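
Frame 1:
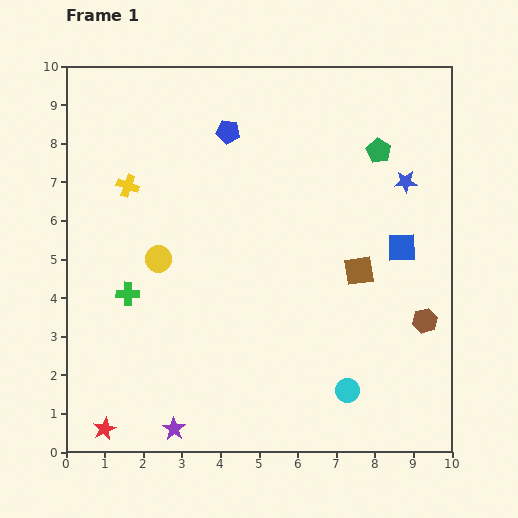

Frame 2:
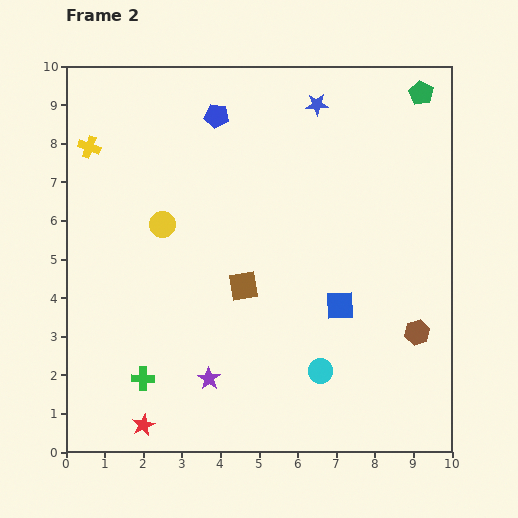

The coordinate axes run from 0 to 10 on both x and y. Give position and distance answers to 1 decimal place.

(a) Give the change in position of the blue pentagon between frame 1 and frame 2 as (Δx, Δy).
(-0.3, 0.4)

The blue pentagon was at (4.2, 8.3) in frame 1 and (3.9, 8.7) in frame 2.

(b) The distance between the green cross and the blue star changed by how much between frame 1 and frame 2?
+0.6

Distance in frame 1: 7.8. Distance in frame 2: 8.4.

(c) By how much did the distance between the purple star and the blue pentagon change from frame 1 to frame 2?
-1.0

Distance in frame 1: 7.8. Distance in frame 2: 6.8.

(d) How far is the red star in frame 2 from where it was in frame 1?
1.0

The red star moved from (1.0, 0.6) to (2.0, 0.7), a distance of √(1.0² + 0.1²) ≈ 1.0.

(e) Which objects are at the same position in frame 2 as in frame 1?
none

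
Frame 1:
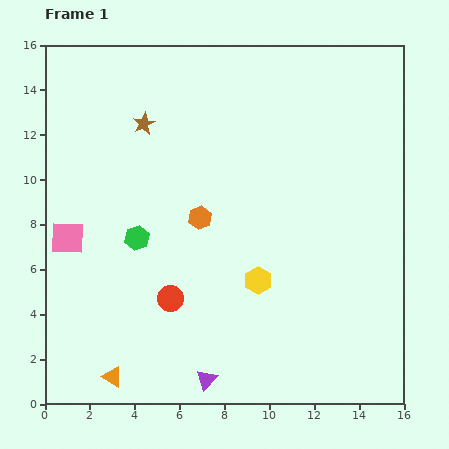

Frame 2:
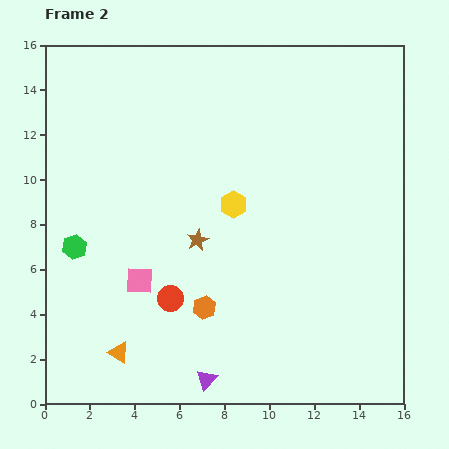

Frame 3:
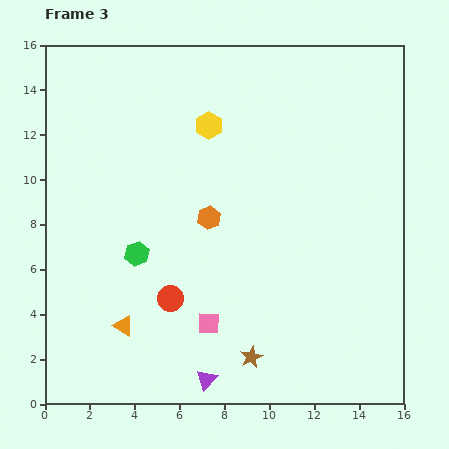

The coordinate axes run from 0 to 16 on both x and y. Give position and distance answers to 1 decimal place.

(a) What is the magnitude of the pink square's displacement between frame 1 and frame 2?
3.7

The pink square moved from (1.0, 7.4) to (4.2, 5.5), a distance of √(3.2² + 1.9²) ≈ 3.7.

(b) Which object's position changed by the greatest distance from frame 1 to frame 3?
the brown star

(moved 11.5; next 7.4)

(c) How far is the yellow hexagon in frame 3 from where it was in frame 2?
3.7

The yellow hexagon moved from (8.4, 8.9) to (7.3, 12.4), a distance of √(1.1² + 3.5²) ≈ 3.7.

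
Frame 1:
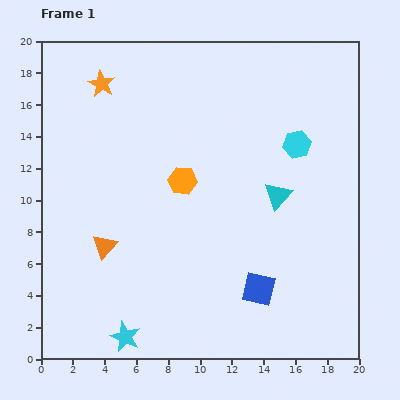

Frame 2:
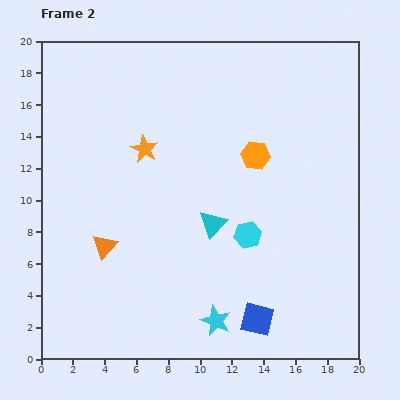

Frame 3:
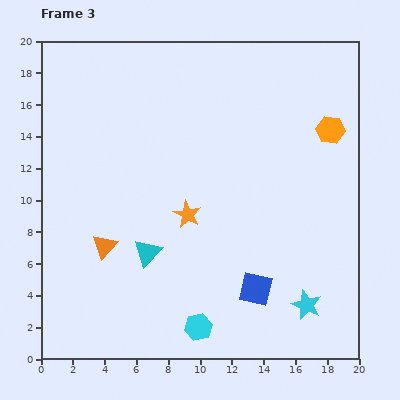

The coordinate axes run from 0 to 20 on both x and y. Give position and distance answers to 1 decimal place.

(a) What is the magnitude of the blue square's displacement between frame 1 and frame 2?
1.9

The blue square moved from (13.7, 4.4) to (13.6, 2.5), a distance of √(0.1² + 1.9²) ≈ 1.9.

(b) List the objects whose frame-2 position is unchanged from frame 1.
the orange triangle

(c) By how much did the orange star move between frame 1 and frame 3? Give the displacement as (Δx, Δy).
(5.4, -8.2)

The orange star was at (3.8, 17.3) in frame 1 and (9.2, 9.1) in frame 3.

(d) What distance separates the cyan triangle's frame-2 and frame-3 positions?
4.5

The cyan triangle moved from (10.8, 8.5) to (6.7, 6.7), a distance of √(4.1² + 1.8²) ≈ 4.5.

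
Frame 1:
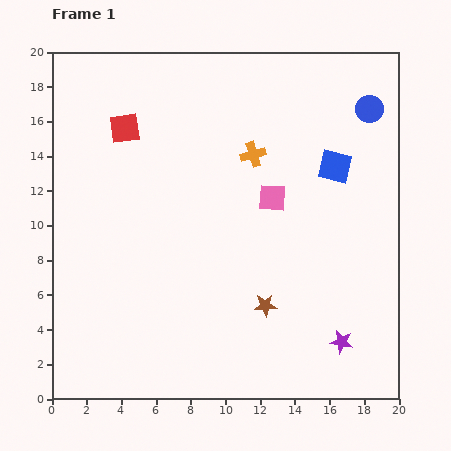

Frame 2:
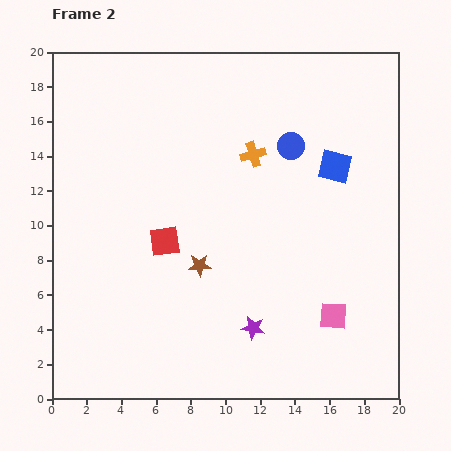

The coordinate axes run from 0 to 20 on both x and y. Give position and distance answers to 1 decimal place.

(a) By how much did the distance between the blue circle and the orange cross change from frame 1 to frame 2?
-4.9

Distance in frame 1: 7.2. Distance in frame 2: 2.3.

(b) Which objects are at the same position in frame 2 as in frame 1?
the blue square, the orange cross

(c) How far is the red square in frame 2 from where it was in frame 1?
6.9

The red square moved from (4.2, 15.6) to (6.5, 9.1), a distance of √(2.3² + 6.5²) ≈ 6.9.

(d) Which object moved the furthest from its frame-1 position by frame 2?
the pink square

(moved 7.6; next 6.9)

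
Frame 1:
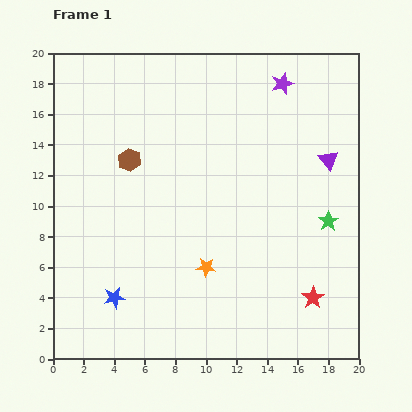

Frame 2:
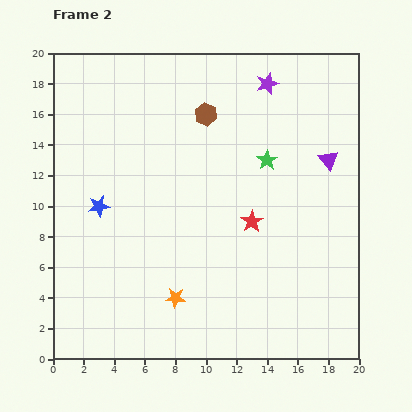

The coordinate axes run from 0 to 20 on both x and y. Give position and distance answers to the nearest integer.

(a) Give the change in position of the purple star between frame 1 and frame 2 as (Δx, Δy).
(-1, 0)

The purple star was at (15, 18) in frame 1 and (14, 18) in frame 2.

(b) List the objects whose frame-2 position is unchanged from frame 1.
the purple triangle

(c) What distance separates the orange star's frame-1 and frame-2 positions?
3

The orange star moved from (10, 6) to (8, 4), a distance of √(2² + 2²) ≈ 3.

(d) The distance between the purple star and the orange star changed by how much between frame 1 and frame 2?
+2

Distance in frame 1: 13. Distance in frame 2: 15.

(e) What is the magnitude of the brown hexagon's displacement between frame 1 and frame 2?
6

The brown hexagon moved from (5, 13) to (10, 16), a distance of √(5² + 3²) ≈ 6.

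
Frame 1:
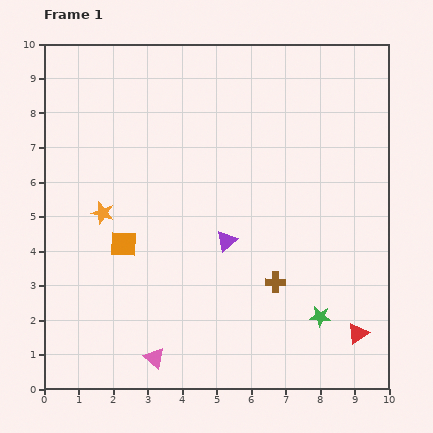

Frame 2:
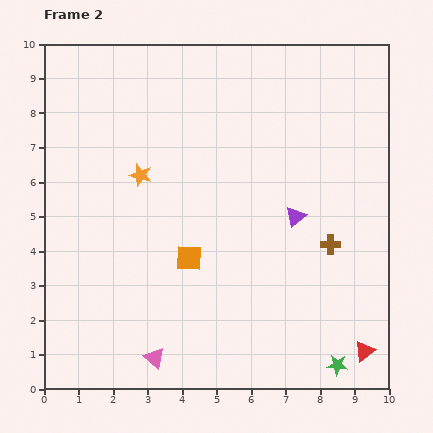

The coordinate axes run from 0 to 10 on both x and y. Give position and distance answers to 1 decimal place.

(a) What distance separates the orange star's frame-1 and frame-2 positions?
1.6

The orange star moved from (1.7, 5.1) to (2.8, 6.2), a distance of √(1.1² + 1.1²) ≈ 1.6.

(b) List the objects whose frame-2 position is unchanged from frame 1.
the pink triangle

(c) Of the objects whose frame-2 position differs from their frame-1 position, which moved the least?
the red triangle

(moved 0.5)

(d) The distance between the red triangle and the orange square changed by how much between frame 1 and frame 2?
-1.5

Distance in frame 1: 7.3. Distance in frame 2: 5.8.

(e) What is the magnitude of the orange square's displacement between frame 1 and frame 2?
1.9

The orange square moved from (2.3, 4.2) to (4.2, 3.8), a distance of √(1.9² + 0.4²) ≈ 1.9.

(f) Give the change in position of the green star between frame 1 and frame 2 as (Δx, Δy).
(0.5, -1.4)

The green star was at (8.0, 2.1) in frame 1 and (8.5, 0.7) in frame 2.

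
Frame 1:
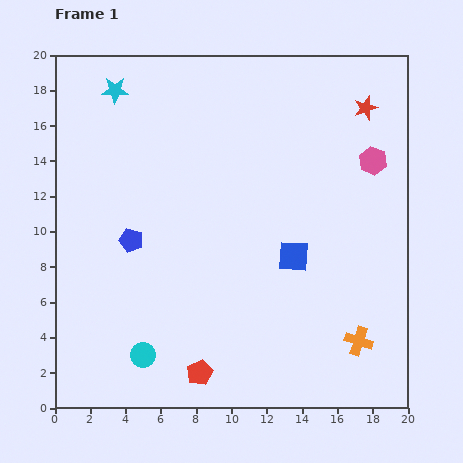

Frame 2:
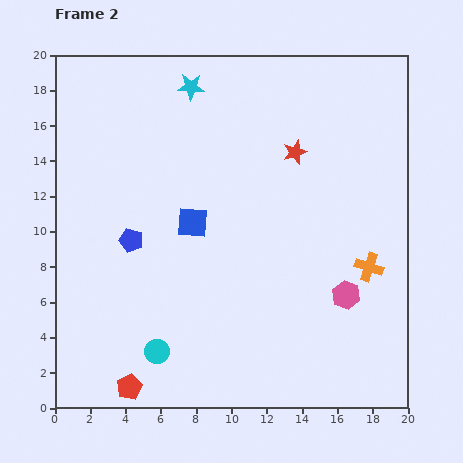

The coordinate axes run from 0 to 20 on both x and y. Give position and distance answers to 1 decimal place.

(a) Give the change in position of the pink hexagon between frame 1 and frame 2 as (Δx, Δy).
(-1.5, -7.6)

The pink hexagon was at (18.0, 14.0) in frame 1 and (16.5, 6.4) in frame 2.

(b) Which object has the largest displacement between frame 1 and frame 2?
the pink hexagon

(moved 7.7; next 6.0)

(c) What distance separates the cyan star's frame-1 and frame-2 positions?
4.3

The cyan star moved from (3.4, 18.0) to (7.7, 18.2), a distance of √(4.3² + 0.2²) ≈ 4.3.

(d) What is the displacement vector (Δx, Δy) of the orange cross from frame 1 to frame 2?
(0.6, 4.2)

The orange cross was at (17.2, 3.8) in frame 1 and (17.8, 8.0) in frame 2.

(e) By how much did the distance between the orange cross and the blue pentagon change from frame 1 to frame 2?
-0.5

Distance in frame 1: 14.1. Distance in frame 2: 13.6.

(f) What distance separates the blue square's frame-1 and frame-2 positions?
6.0

The blue square moved from (13.5, 8.6) to (7.8, 10.5), a distance of √(5.7² + 1.9²) ≈ 6.0.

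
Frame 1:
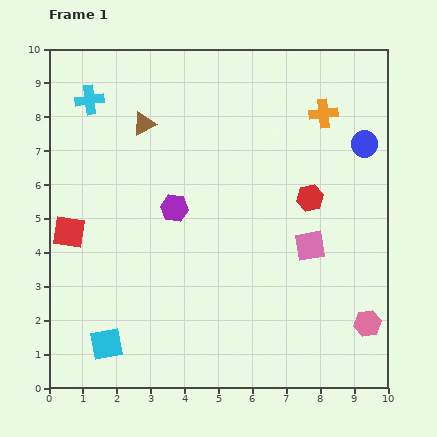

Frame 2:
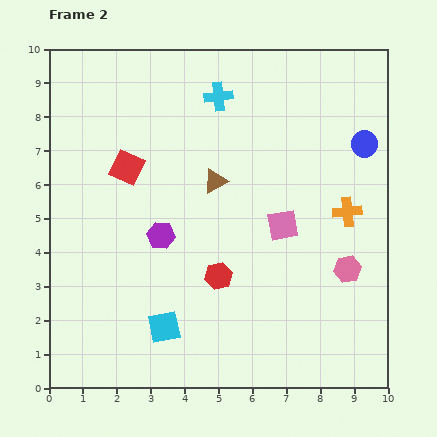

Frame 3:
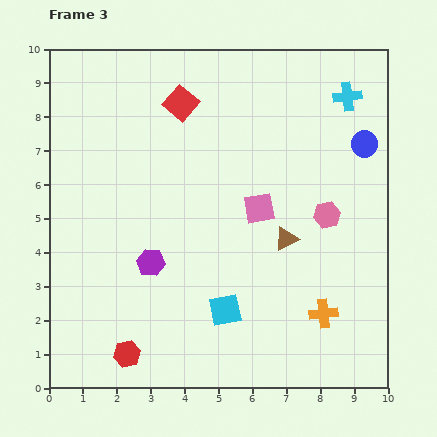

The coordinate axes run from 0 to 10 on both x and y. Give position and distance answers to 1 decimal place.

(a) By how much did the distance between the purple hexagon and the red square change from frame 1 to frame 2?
-1.0

Distance in frame 1: 3.2. Distance in frame 2: 2.2.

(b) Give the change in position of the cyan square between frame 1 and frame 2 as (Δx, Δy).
(1.7, 0.5)

The cyan square was at (1.7, 1.3) in frame 1 and (3.4, 1.8) in frame 2.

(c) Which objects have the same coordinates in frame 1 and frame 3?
the blue circle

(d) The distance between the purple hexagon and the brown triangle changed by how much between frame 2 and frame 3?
+1.8

Distance in frame 2: 2.3. Distance in frame 3: 4.1.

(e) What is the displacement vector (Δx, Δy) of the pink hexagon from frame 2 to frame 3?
(-0.6, 1.6)

The pink hexagon was at (8.8, 3.5) in frame 2 and (8.2, 5.1) in frame 3.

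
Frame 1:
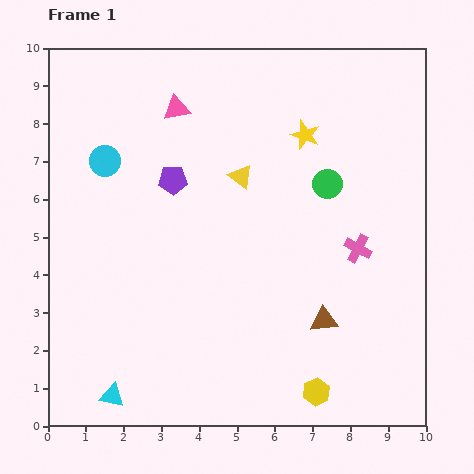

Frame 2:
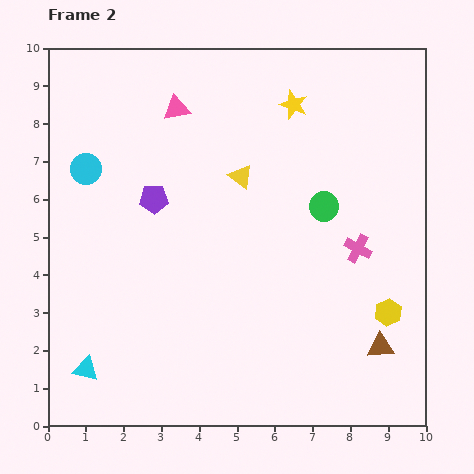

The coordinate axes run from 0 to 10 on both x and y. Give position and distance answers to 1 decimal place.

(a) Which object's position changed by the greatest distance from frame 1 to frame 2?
the yellow hexagon

(moved 2.8; next 1.7)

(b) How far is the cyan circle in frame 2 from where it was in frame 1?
0.5

The cyan circle moved from (1.5, 7.0) to (1.0, 6.8), a distance of √(0.5² + 0.2²) ≈ 0.5.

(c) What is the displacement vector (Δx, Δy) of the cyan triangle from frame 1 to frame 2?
(-0.7, 0.7)

The cyan triangle was at (1.7, 0.8) in frame 1 and (1.0, 1.5) in frame 2.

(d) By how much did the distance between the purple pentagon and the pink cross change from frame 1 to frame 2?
+0.4

Distance in frame 1: 5.2. Distance in frame 2: 5.6.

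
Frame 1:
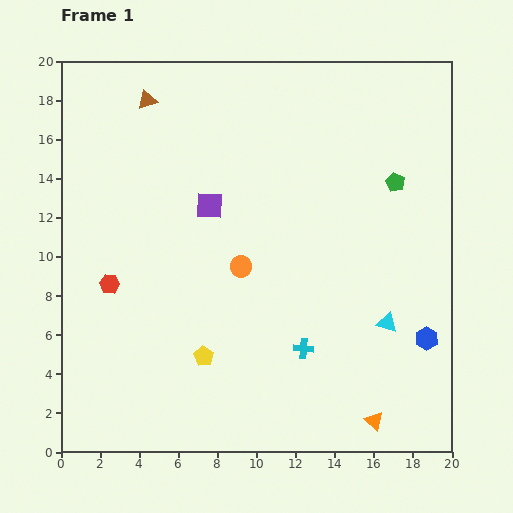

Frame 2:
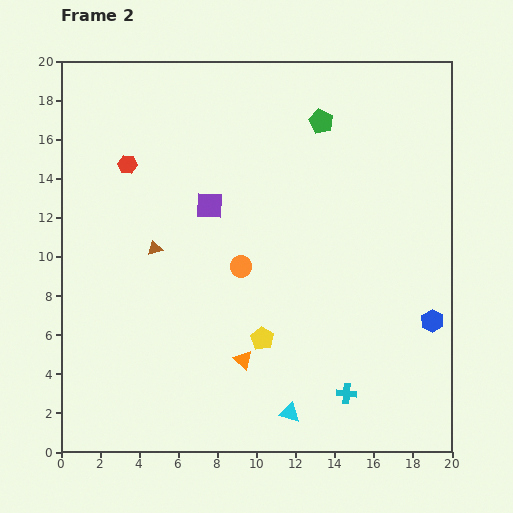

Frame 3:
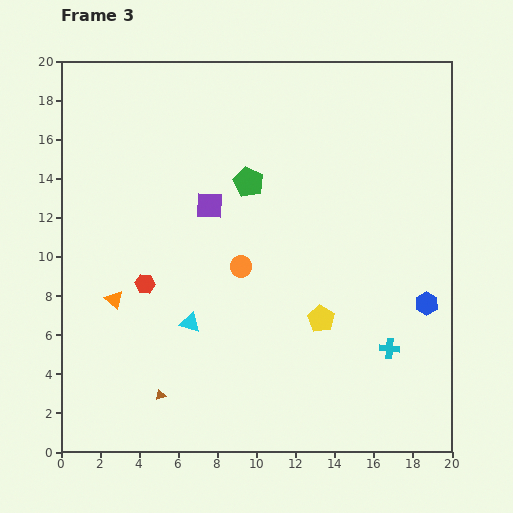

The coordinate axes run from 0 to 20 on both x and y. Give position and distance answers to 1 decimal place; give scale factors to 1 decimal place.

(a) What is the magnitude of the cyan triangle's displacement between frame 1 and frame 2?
6.8

The cyan triangle moved from (16.7, 6.6) to (11.7, 2.0), a distance of √(5.0² + 4.6²) ≈ 6.8.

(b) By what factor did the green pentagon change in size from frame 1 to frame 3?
1.6×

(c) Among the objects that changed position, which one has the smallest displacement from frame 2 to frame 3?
the blue hexagon

(moved 0.9)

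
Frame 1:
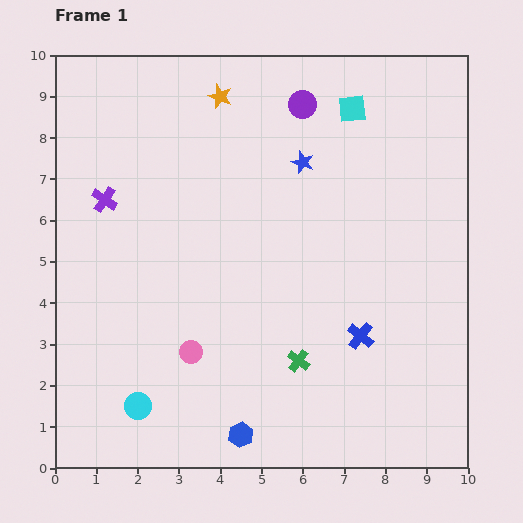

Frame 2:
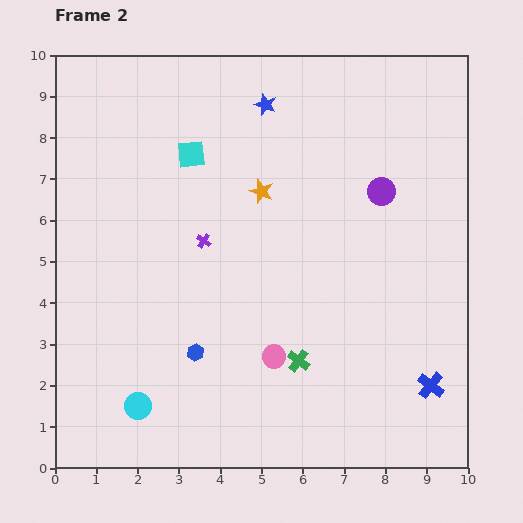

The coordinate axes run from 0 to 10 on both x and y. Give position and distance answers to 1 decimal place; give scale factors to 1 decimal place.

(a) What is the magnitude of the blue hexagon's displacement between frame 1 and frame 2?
2.3

The blue hexagon moved from (4.5, 0.8) to (3.4, 2.8), a distance of √(1.1² + 2.0²) ≈ 2.3.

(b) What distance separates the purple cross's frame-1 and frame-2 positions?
2.6

The purple cross moved from (1.2, 6.5) to (3.6, 5.5), a distance of √(2.4² + 1.0²) ≈ 2.6.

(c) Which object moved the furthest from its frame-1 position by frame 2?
the cyan square

(moved 4.1; next 2.8)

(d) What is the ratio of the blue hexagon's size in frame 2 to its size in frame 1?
0.7×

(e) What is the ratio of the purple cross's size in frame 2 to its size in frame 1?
0.6×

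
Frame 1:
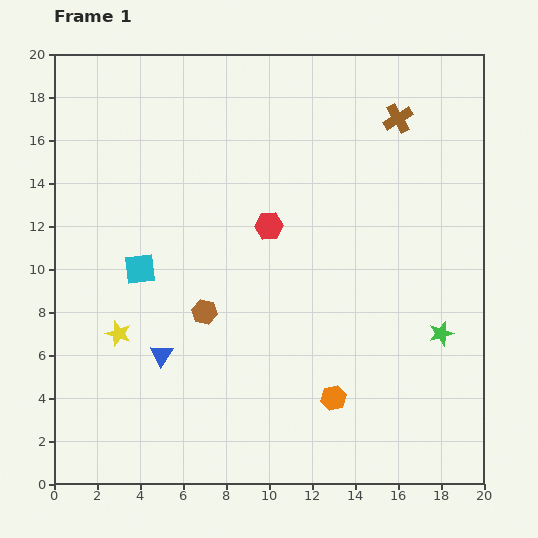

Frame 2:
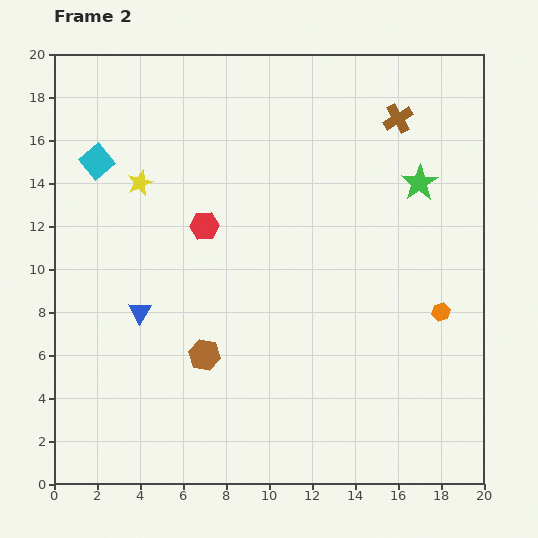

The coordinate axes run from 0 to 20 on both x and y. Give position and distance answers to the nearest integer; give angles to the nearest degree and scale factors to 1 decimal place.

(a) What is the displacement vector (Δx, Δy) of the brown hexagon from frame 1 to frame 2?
(0, -2)

The brown hexagon was at (7, 8) in frame 1 and (7, 6) in frame 2.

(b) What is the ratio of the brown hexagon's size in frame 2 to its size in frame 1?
1.3×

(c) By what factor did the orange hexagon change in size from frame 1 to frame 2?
0.7×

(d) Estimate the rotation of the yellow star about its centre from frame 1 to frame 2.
30° clockwise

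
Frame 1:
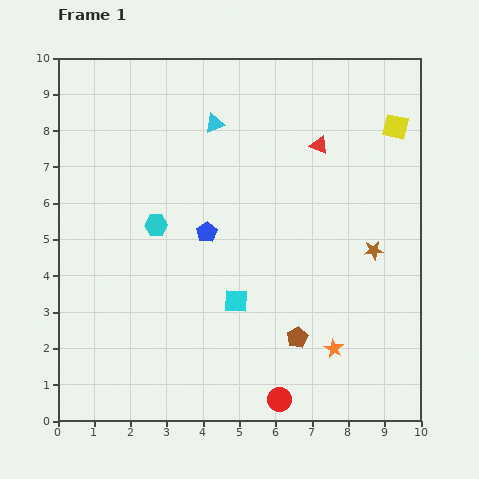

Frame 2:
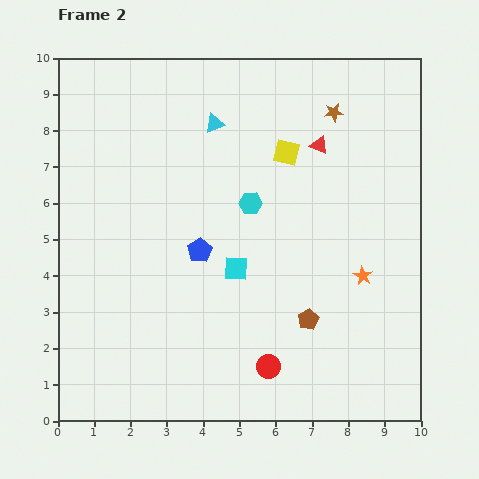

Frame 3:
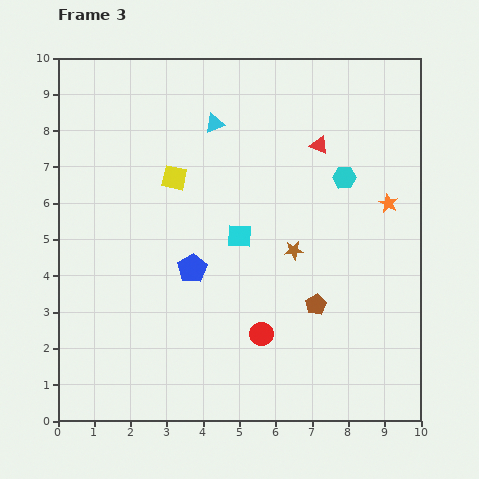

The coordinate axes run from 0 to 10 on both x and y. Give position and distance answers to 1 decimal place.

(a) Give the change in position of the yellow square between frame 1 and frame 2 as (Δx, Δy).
(-3.0, -0.7)

The yellow square was at (9.3, 8.1) in frame 1 and (6.3, 7.4) in frame 2.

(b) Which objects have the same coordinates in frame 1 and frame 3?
the red triangle, the cyan triangle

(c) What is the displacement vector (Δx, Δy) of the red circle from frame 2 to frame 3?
(-0.2, 0.9)

The red circle was at (5.8, 1.5) in frame 2 and (5.6, 2.4) in frame 3.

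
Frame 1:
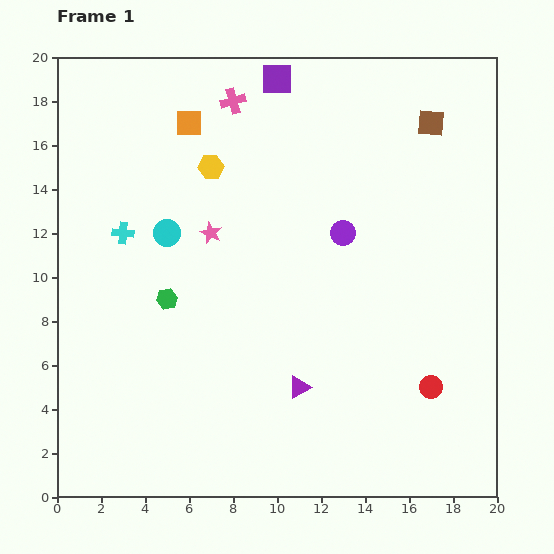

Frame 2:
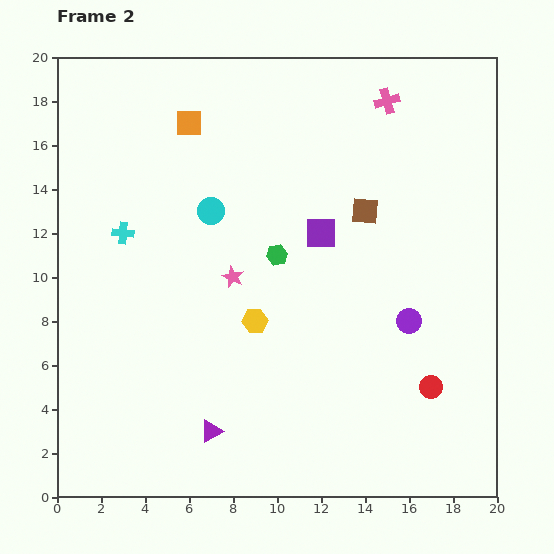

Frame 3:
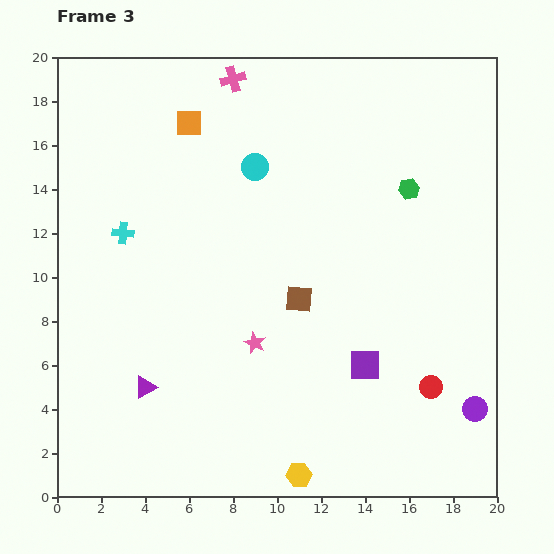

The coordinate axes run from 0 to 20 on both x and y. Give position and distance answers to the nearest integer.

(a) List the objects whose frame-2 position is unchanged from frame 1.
the red circle, the cyan cross, the orange square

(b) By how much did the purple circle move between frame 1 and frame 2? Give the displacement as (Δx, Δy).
(3, -4)

The purple circle was at (13, 12) in frame 1 and (16, 8) in frame 2.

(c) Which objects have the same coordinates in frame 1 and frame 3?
the red circle, the cyan cross, the orange square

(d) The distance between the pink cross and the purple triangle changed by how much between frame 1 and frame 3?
+2

Distance in frame 1: 13. Distance in frame 3: 15.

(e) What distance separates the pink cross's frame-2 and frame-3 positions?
7

The pink cross moved from (15, 18) to (8, 19), a distance of √(7² + 1²) ≈ 7.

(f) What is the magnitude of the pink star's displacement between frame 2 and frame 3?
3

The pink star moved from (8, 10) to (9, 7), a distance of √(1² + 3²) ≈ 3.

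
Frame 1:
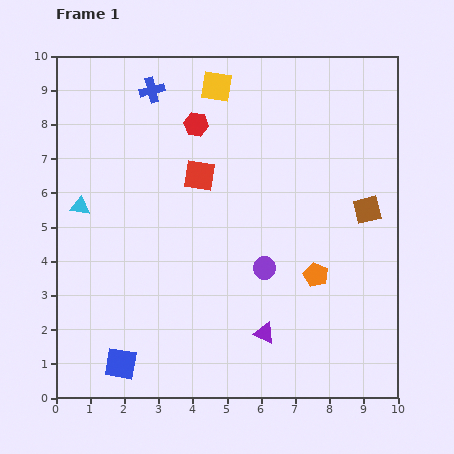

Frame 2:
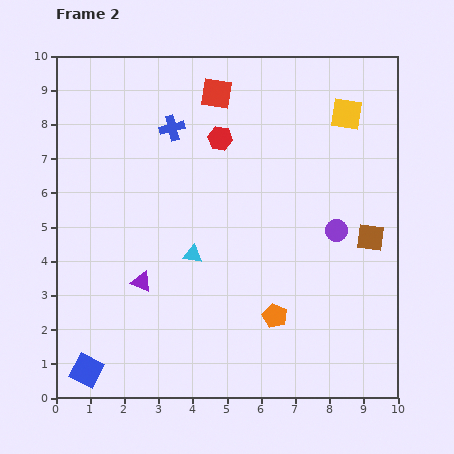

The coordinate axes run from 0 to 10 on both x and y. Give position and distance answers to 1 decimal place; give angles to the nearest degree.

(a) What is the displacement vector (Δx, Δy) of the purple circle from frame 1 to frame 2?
(2.1, 1.1)

The purple circle was at (6.1, 3.8) in frame 1 and (8.2, 4.9) in frame 2.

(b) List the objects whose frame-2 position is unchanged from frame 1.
none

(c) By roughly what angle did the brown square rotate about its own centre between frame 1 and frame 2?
21° clockwise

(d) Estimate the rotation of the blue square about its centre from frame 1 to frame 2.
18° clockwise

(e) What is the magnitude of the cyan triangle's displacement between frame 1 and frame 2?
3.6

The cyan triangle moved from (0.7, 5.6) to (4.0, 4.2), a distance of √(3.3² + 1.4²) ≈ 3.6.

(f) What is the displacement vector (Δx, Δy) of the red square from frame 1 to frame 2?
(0.5, 2.4)

The red square was at (4.2, 6.5) in frame 1 and (4.7, 8.9) in frame 2.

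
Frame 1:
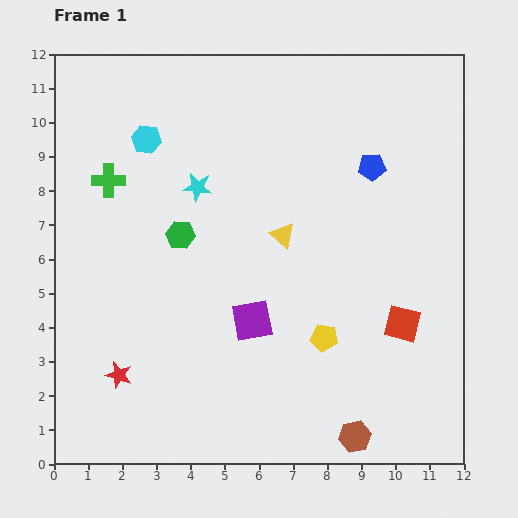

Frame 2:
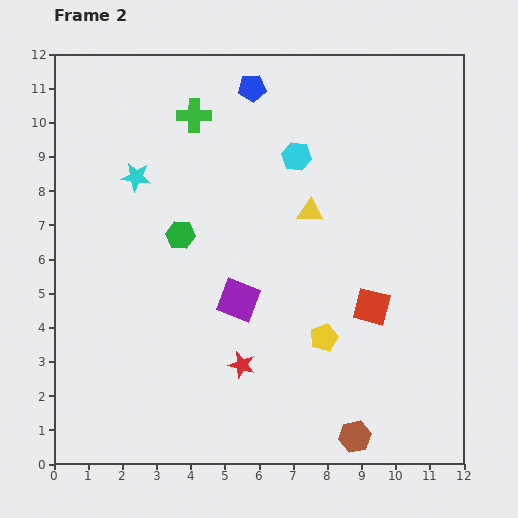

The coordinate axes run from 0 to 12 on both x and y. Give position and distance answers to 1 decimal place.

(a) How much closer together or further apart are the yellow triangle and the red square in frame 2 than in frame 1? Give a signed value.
-1.1

Distance in frame 1: 4.4. Distance in frame 2: 3.3.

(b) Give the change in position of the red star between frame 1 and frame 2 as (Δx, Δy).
(3.6, 0.3)

The red star was at (1.9, 2.6) in frame 1 and (5.5, 2.9) in frame 2.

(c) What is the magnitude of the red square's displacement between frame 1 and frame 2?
1.0

The red square moved from (10.2, 4.1) to (9.3, 4.6), a distance of √(0.9² + 0.5²) ≈ 1.0.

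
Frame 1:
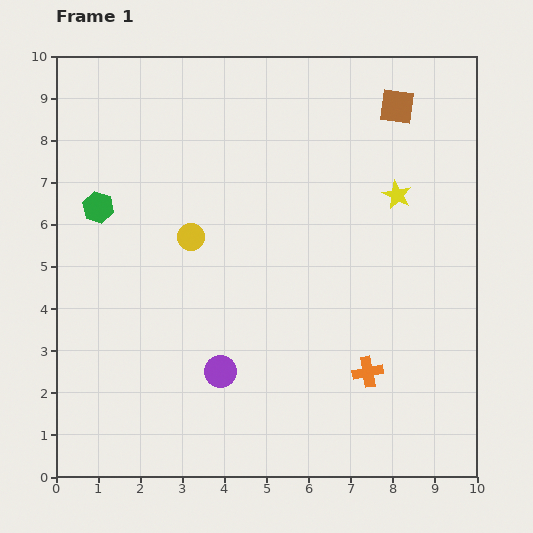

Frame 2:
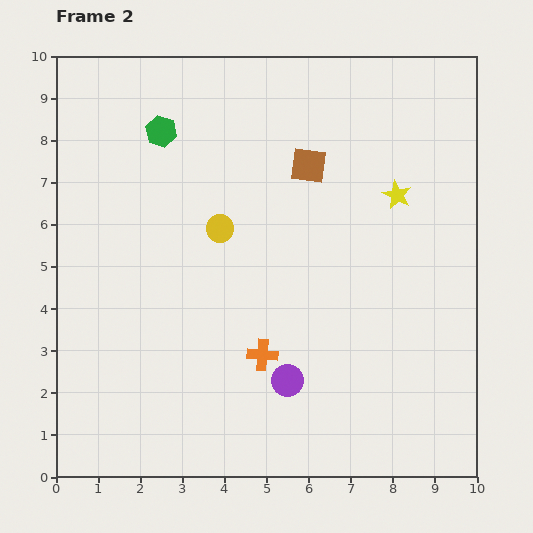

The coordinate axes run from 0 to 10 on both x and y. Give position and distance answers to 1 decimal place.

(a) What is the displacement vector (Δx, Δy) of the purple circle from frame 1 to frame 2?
(1.6, -0.2)

The purple circle was at (3.9, 2.5) in frame 1 and (5.5, 2.3) in frame 2.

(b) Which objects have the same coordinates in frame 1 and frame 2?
the yellow star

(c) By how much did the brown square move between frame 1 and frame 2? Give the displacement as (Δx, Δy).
(-2.1, -1.4)

The brown square was at (8.1, 8.8) in frame 1 and (6.0, 7.4) in frame 2.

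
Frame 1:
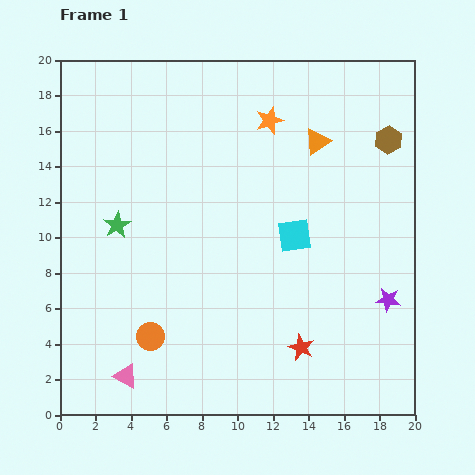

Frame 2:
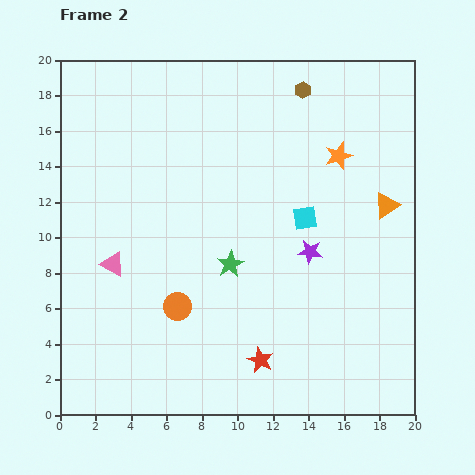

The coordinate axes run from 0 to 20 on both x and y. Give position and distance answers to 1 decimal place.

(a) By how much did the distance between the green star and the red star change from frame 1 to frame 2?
-6.8

Distance in frame 1: 12.5. Distance in frame 2: 5.7.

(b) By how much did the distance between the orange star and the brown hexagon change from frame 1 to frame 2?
-2.6

Distance in frame 1: 6.8. Distance in frame 2: 4.2.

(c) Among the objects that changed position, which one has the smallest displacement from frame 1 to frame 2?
the cyan square

(moved 1.2)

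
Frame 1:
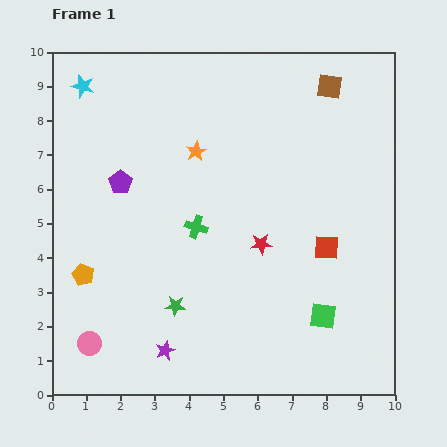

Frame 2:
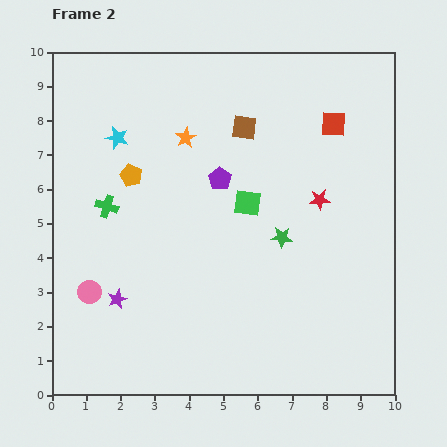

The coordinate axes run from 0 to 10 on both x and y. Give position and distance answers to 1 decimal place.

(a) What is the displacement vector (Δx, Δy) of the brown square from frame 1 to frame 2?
(-2.5, -1.2)

The brown square was at (8.1, 9.0) in frame 1 and (5.6, 7.8) in frame 2.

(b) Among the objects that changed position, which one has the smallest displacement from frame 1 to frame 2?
the orange star

(moved 0.5)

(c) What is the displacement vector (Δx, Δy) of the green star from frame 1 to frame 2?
(3.1, 2.0)

The green star was at (3.6, 2.6) in frame 1 and (6.7, 4.6) in frame 2.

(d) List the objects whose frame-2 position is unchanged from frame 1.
none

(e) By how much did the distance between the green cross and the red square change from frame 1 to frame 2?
+3.2

Distance in frame 1: 3.8. Distance in frame 2: 7.0.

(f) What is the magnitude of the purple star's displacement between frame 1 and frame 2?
2.1

The purple star moved from (3.3, 1.3) to (1.9, 2.8), a distance of √(1.4² + 1.5²) ≈ 2.1.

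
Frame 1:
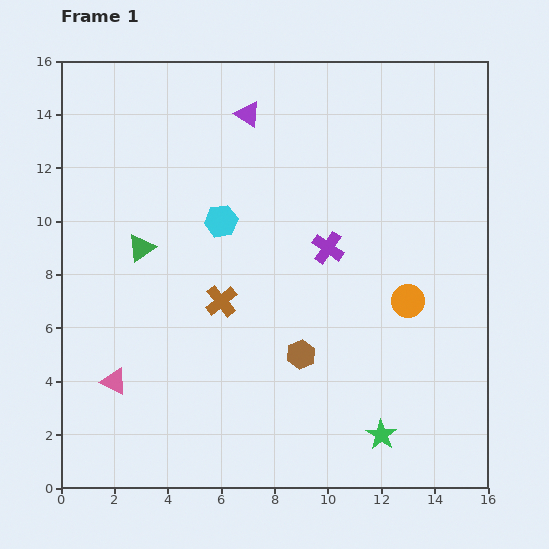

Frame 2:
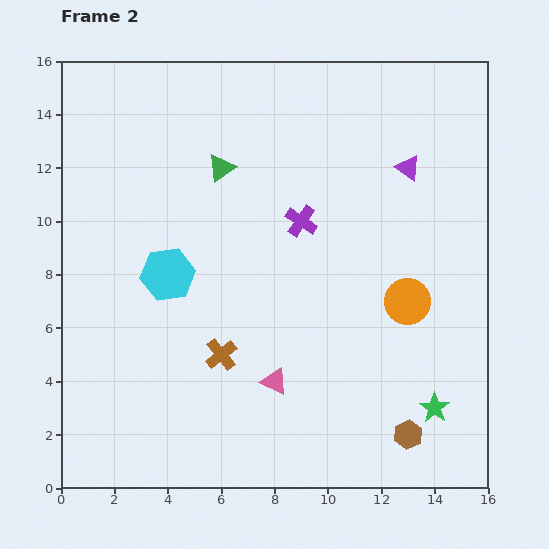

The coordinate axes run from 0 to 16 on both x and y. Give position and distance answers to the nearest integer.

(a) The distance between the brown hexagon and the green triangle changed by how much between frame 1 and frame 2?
+5

Distance in frame 1: 7. Distance in frame 2: 12.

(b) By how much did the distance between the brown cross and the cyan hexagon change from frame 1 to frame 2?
+1

Distance in frame 1: 3. Distance in frame 2: 4.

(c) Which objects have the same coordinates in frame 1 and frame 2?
the orange circle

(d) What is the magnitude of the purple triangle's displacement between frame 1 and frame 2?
6

The purple triangle moved from (7, 14) to (13, 12), a distance of √(6² + 2²) ≈ 6.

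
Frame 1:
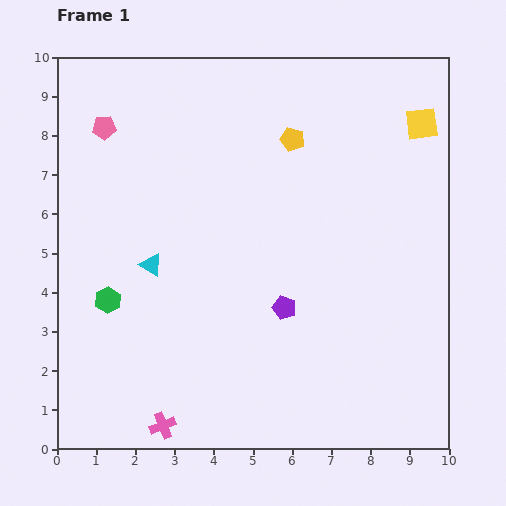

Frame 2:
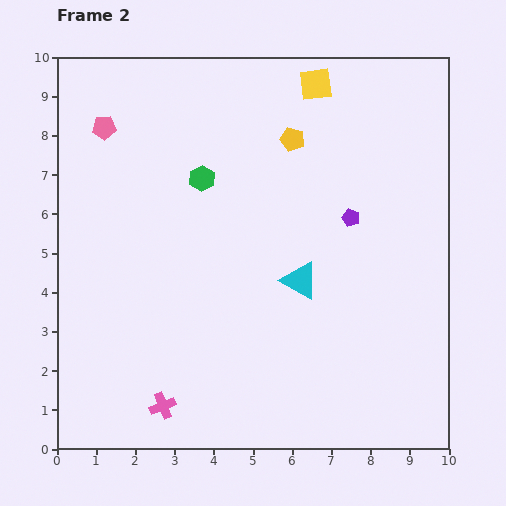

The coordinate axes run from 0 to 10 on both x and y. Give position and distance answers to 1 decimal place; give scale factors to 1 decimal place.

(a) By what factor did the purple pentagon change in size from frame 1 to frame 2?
0.7×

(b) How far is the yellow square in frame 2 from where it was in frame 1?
2.9

The yellow square moved from (9.3, 8.3) to (6.6, 9.3), a distance of √(2.7² + 1.0²) ≈ 2.9.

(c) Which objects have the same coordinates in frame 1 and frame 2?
the pink pentagon, the yellow pentagon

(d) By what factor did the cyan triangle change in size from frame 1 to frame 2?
1.6×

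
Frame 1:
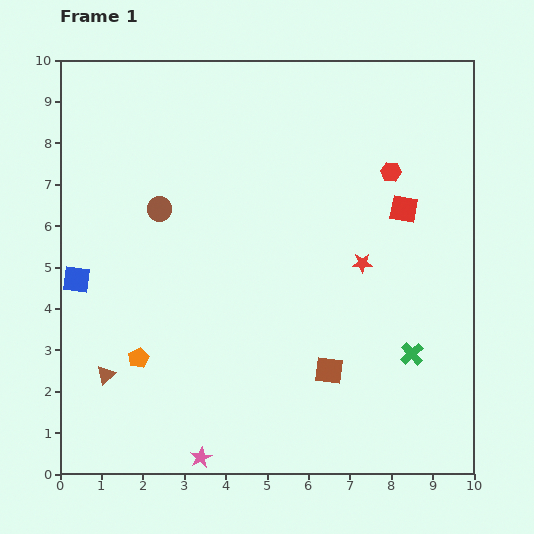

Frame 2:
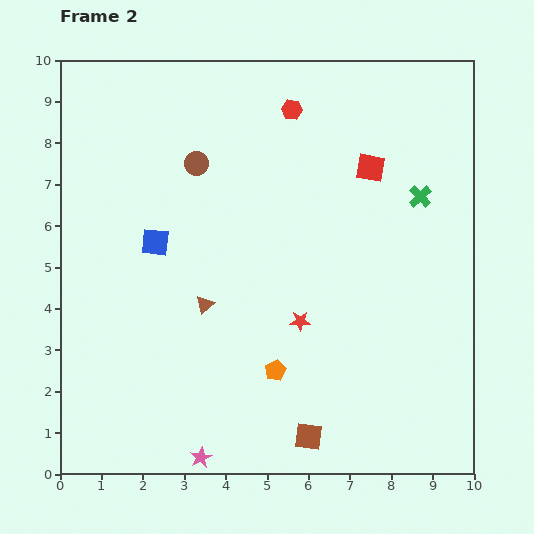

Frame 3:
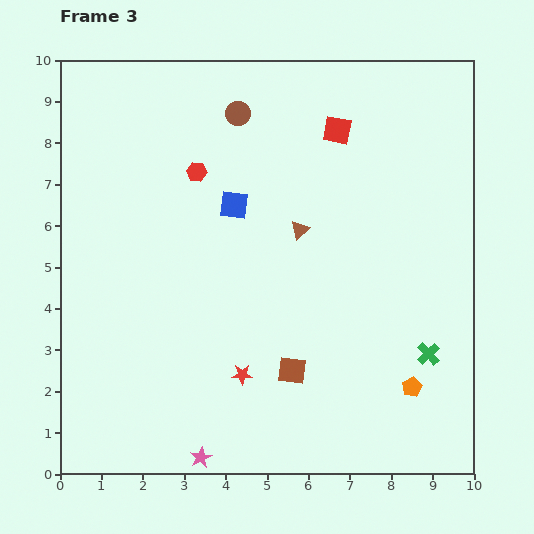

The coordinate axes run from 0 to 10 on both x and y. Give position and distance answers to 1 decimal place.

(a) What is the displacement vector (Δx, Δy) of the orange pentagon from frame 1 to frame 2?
(3.3, -0.3)

The orange pentagon was at (1.9, 2.8) in frame 1 and (5.2, 2.5) in frame 2.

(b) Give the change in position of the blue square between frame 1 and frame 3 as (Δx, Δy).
(3.8, 1.8)

The blue square was at (0.4, 4.7) in frame 1 and (4.2, 6.5) in frame 3.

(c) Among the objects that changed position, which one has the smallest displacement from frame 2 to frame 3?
the red square

(moved 1.2)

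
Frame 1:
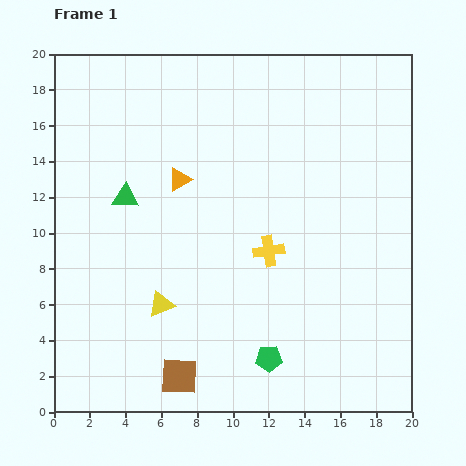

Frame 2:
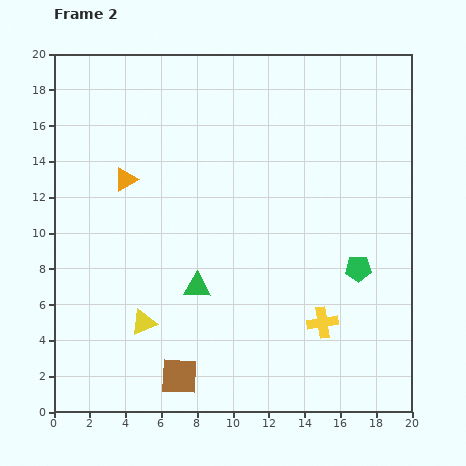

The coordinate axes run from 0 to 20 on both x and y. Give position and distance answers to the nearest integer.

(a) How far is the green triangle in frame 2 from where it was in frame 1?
6

The green triangle moved from (4, 12) to (8, 7), a distance of √(4² + 5²) ≈ 6.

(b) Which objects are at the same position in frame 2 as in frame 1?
the brown square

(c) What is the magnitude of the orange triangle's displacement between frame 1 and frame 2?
3

The orange triangle moved from (7, 13) to (4, 13), a distance of √(3² + 0²) ≈ 3.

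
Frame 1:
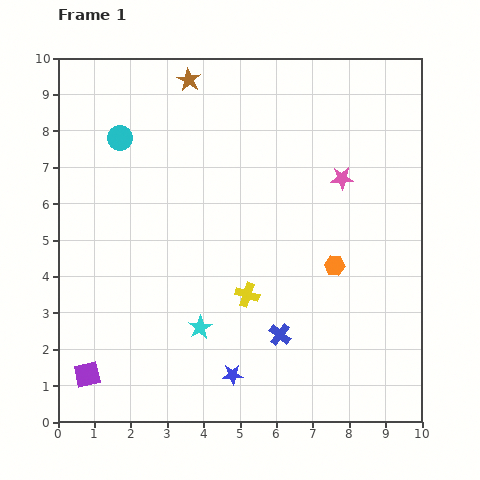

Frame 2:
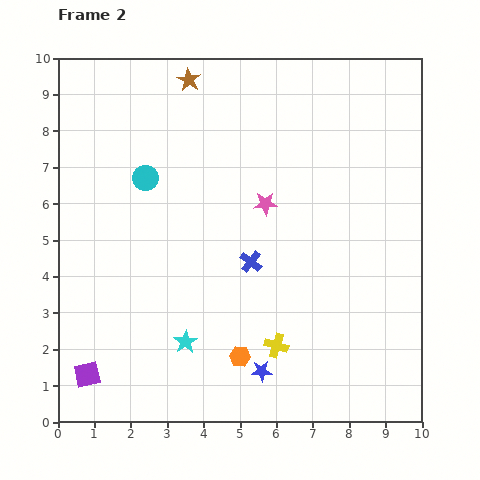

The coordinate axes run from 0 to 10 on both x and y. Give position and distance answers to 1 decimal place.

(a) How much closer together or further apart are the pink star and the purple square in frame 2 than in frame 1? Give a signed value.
-2.0

Distance in frame 1: 8.8. Distance in frame 2: 6.8.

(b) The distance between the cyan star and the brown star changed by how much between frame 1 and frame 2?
+0.4

Distance in frame 1: 6.8. Distance in frame 2: 7.2.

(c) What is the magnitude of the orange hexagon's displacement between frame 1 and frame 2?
3.6

The orange hexagon moved from (7.6, 4.3) to (5.0, 1.8), a distance of √(2.6² + 2.5²) ≈ 3.6.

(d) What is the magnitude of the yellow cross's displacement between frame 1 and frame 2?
1.6

The yellow cross moved from (5.2, 3.5) to (6.0, 2.1), a distance of √(0.8² + 1.4²) ≈ 1.6.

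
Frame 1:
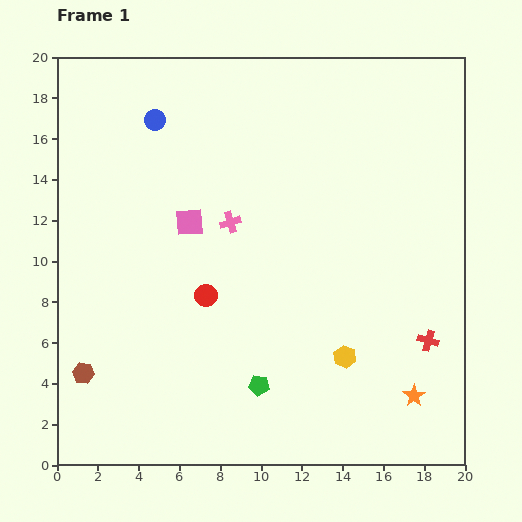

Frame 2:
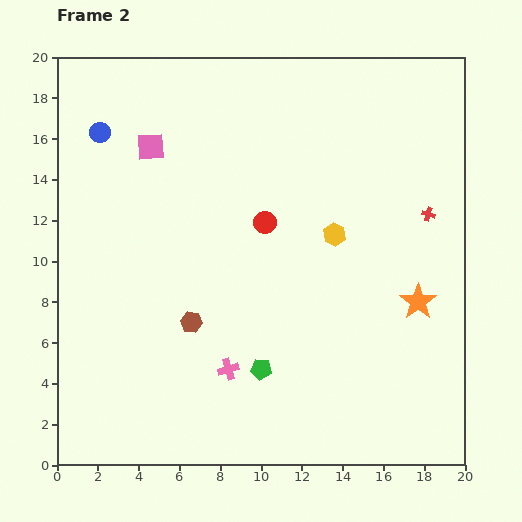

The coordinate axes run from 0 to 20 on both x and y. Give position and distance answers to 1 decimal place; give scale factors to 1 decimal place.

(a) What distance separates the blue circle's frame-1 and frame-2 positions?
2.8

The blue circle moved from (4.8, 16.9) to (2.1, 16.3), a distance of √(2.7² + 0.6²) ≈ 2.8.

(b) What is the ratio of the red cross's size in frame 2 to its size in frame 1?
0.6×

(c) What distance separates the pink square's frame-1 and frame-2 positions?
4.2

The pink square moved from (6.5, 11.9) to (4.6, 15.6), a distance of √(1.9² + 3.7²) ≈ 4.2.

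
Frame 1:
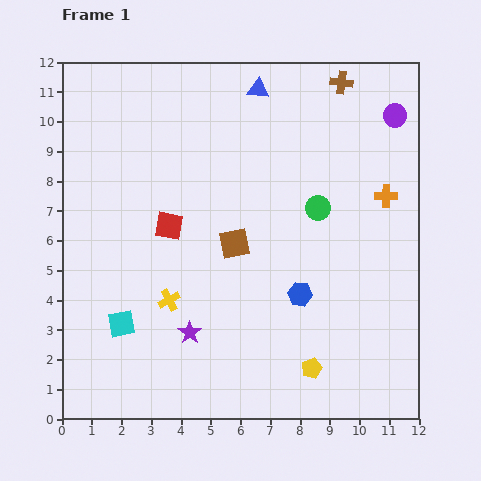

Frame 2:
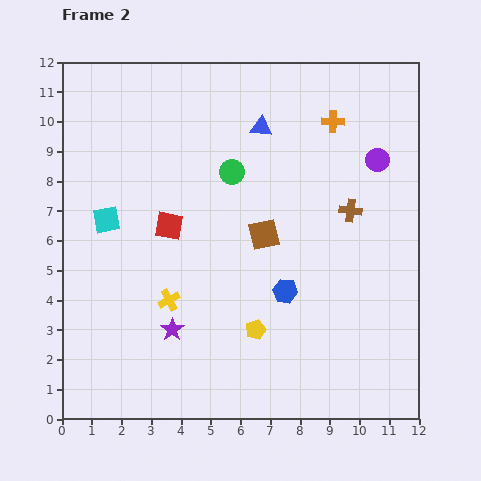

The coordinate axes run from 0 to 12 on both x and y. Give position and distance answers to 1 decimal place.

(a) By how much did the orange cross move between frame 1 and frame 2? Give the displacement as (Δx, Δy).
(-1.8, 2.5)

The orange cross was at (10.9, 7.5) in frame 1 and (9.1, 10.0) in frame 2.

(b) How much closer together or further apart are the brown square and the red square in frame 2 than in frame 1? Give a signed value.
+0.9

Distance in frame 1: 2.3. Distance in frame 2: 3.2.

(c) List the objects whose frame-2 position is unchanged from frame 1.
the yellow cross, the red square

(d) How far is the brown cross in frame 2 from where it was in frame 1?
4.3

The brown cross moved from (9.4, 11.3) to (9.7, 7.0), a distance of √(0.3² + 4.3²) ≈ 4.3.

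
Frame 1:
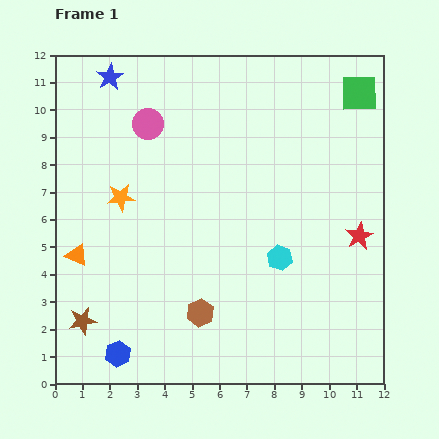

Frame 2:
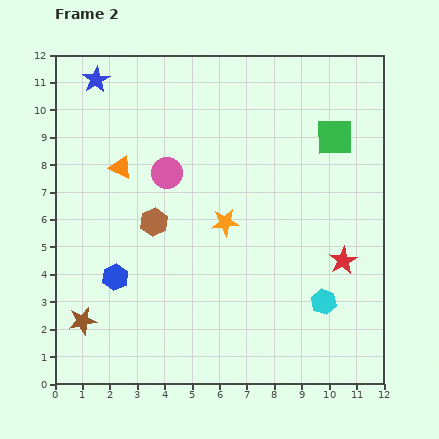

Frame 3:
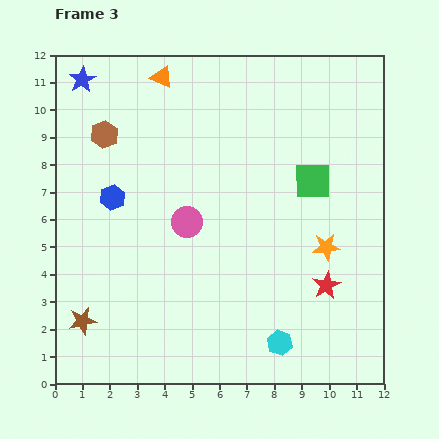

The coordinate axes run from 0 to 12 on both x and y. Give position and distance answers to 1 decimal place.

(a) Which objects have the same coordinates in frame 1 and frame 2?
the brown star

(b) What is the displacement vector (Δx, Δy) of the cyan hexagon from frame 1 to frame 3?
(0.0, -3.1)

The cyan hexagon was at (8.2, 4.6) in frame 1 and (8.2, 1.5) in frame 3.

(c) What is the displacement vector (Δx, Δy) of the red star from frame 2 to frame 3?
(-0.6, -0.9)

The red star was at (10.5, 4.5) in frame 2 and (9.9, 3.6) in frame 3.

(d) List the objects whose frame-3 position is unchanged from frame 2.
the brown star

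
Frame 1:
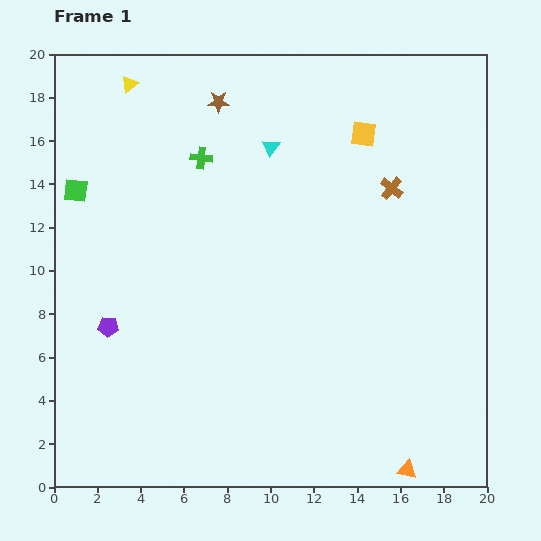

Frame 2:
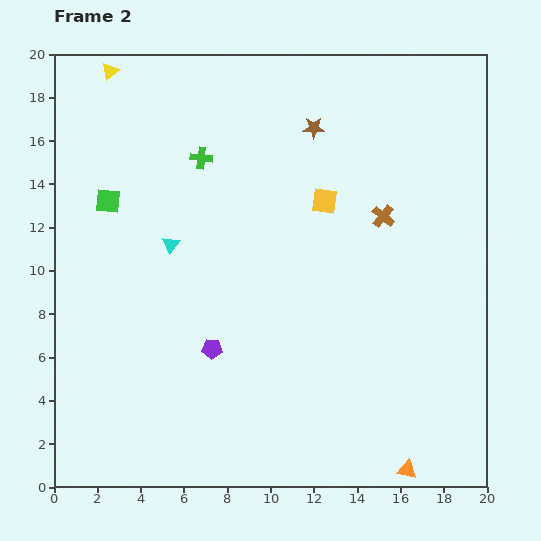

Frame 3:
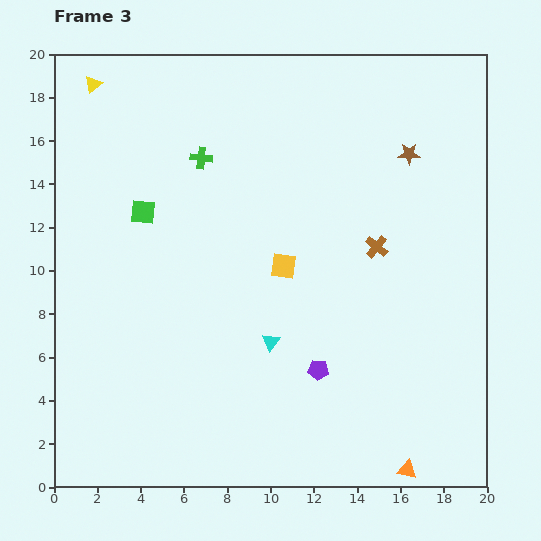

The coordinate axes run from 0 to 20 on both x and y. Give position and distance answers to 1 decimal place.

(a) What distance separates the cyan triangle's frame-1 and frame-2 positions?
6.4

The cyan triangle moved from (10.0, 15.7) to (5.4, 11.2), a distance of √(4.6² + 4.5²) ≈ 6.4.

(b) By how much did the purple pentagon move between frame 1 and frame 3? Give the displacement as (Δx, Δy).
(9.7, -2.0)

The purple pentagon was at (2.5, 7.4) in frame 1 and (12.2, 5.4) in frame 3.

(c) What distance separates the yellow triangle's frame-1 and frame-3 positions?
1.7

The yellow triangle moved from (3.5, 18.6) to (1.8, 18.6), a distance of √(1.7² + 0.0²) ≈ 1.7.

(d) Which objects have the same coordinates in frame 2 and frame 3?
the orange triangle, the green cross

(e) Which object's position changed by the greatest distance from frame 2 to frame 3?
the cyan triangle

(moved 6.4; next 5.0)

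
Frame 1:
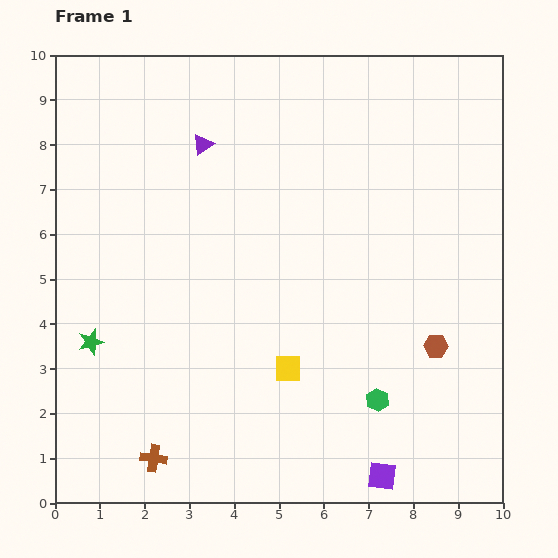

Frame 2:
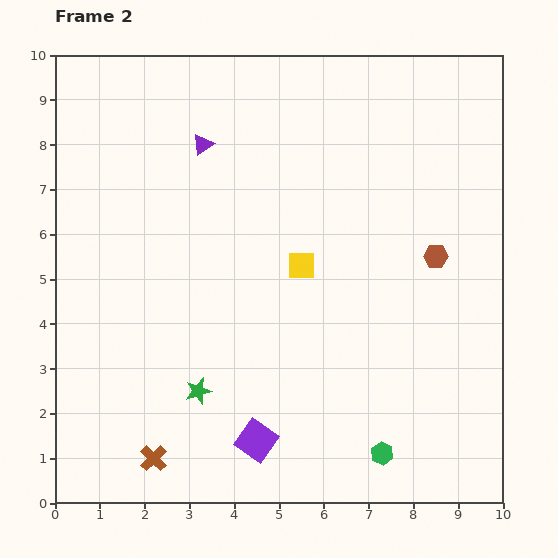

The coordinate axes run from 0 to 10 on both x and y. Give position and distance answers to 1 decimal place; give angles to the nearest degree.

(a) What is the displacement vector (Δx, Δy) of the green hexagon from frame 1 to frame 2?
(0.1, -1.2)

The green hexagon was at (7.2, 2.3) in frame 1 and (7.3, 1.1) in frame 2.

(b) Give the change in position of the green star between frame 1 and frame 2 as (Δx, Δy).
(2.4, -1.1)

The green star was at (0.8, 3.6) in frame 1 and (3.2, 2.5) in frame 2.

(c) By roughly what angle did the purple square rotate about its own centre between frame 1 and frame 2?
28° clockwise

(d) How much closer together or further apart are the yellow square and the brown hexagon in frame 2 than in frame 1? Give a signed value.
-0.3

Distance in frame 1: 3.3. Distance in frame 2: 3.0.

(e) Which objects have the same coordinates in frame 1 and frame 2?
the brown cross, the purple triangle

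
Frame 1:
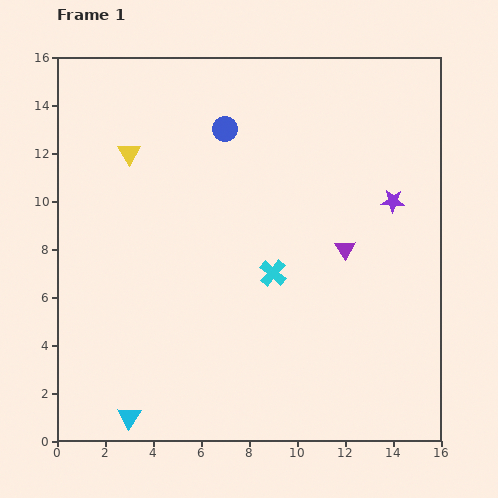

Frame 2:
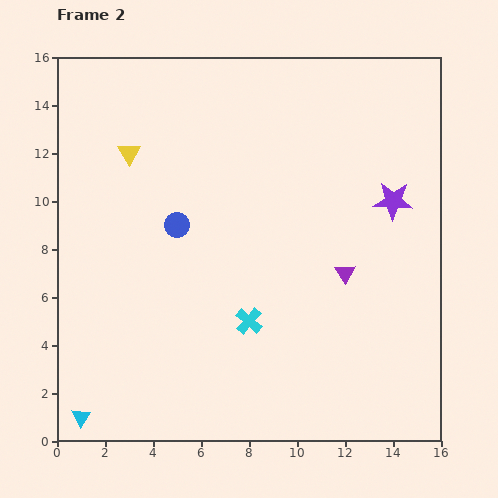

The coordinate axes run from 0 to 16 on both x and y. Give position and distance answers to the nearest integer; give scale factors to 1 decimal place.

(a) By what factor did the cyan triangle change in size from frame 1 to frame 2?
0.8×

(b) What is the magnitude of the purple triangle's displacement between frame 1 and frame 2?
1

The purple triangle moved from (12, 8) to (12, 7), a distance of √(0² + 1²) ≈ 1.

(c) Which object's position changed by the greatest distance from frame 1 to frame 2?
the blue circle

(moved 4; next 2)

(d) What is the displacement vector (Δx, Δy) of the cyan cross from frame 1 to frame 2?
(-1, -2)

The cyan cross was at (9, 7) in frame 1 and (8, 5) in frame 2.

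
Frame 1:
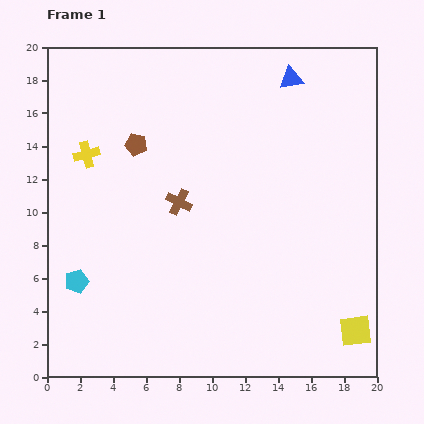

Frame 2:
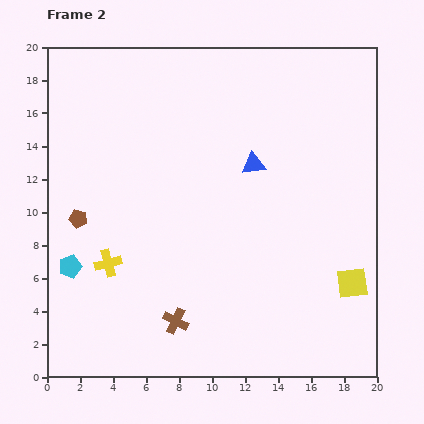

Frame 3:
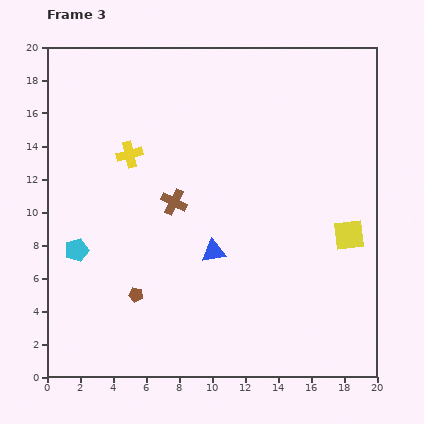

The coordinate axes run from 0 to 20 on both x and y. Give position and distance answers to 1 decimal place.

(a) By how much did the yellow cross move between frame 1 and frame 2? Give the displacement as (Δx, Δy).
(1.3, -6.6)

The yellow cross was at (2.4, 13.5) in frame 1 and (3.7, 6.9) in frame 2.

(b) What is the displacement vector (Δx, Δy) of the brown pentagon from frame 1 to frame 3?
(0.0, -9.1)

The brown pentagon was at (5.4, 14.1) in frame 1 and (5.4, 5.0) in frame 3.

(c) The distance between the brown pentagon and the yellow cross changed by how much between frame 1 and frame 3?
+5.4

Distance in frame 1: 3.1. Distance in frame 3: 8.5.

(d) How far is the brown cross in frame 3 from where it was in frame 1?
0.3

The brown cross moved from (8.0, 10.6) to (7.7, 10.6), a distance of √(0.3² + 0.0²) ≈ 0.3.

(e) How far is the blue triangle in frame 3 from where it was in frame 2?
5.8

The blue triangle moved from (12.5, 12.9) to (10.1, 7.6), a distance of √(2.4² + 5.3²) ≈ 5.8.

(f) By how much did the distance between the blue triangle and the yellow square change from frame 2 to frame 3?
-1.1

Distance in frame 2: 9.4. Distance in frame 3: 8.3.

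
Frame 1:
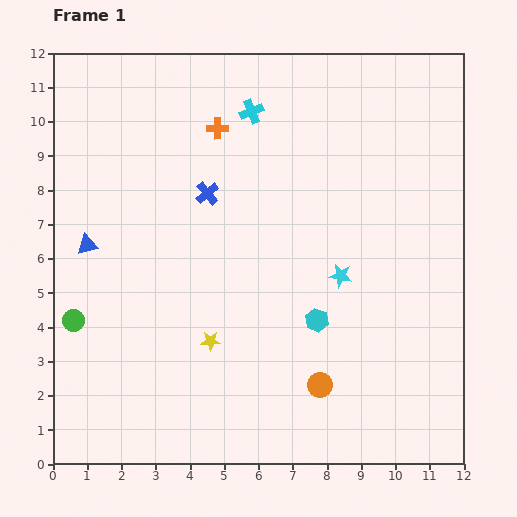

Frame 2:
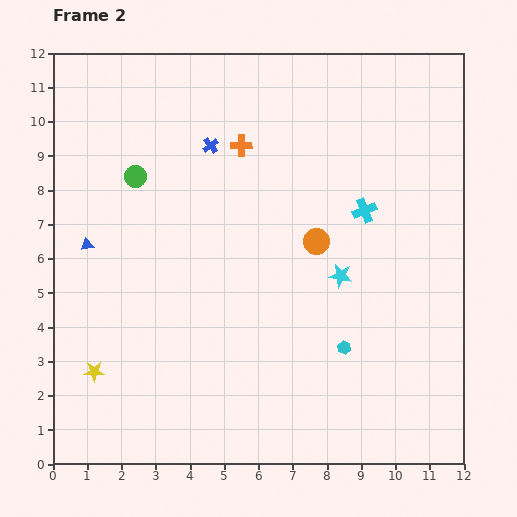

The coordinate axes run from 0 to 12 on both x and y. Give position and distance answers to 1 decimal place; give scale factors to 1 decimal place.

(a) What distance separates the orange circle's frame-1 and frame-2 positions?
4.2

The orange circle moved from (7.8, 2.3) to (7.7, 6.5), a distance of √(0.1² + 4.2²) ≈ 4.2.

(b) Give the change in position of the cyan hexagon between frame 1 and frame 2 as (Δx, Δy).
(0.8, -0.8)

The cyan hexagon was at (7.7, 4.2) in frame 1 and (8.5, 3.4) in frame 2.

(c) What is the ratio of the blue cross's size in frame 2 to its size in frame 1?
0.7×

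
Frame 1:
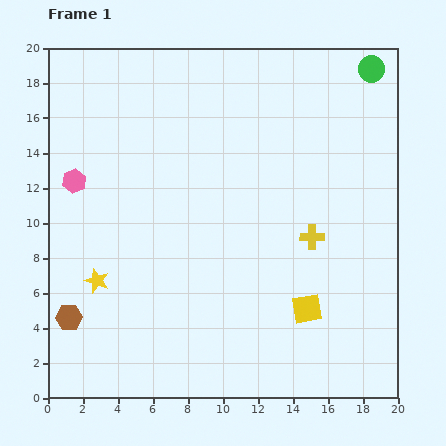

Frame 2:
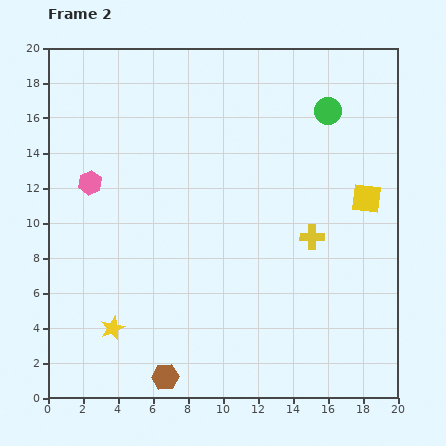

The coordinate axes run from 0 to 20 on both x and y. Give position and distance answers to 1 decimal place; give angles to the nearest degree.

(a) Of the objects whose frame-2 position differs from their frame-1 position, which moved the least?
the pink hexagon

(moved 0.9)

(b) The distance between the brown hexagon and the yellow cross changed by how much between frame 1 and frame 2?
-3.0

Distance in frame 1: 14.6. Distance in frame 2: 11.6.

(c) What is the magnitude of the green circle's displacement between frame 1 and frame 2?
3.5

The green circle moved from (18.5, 18.8) to (16.0, 16.4), a distance of √(2.5² + 2.4²) ≈ 3.5.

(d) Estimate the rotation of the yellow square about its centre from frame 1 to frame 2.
17° clockwise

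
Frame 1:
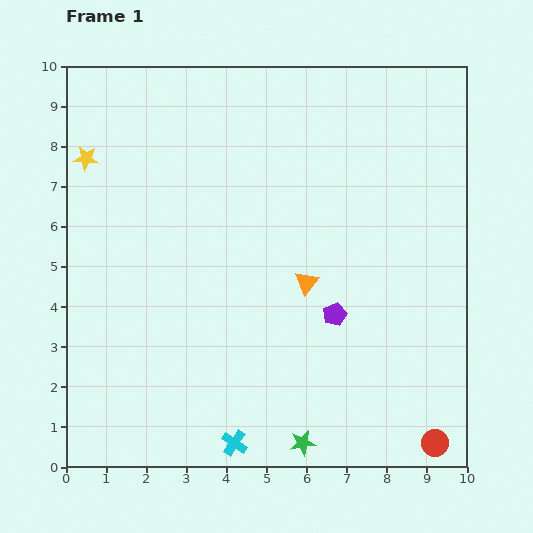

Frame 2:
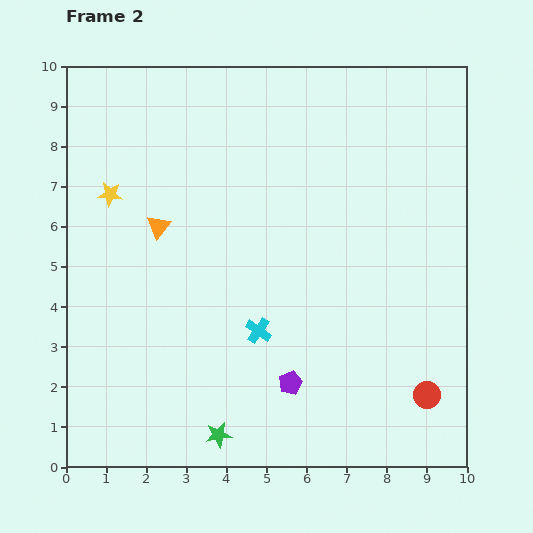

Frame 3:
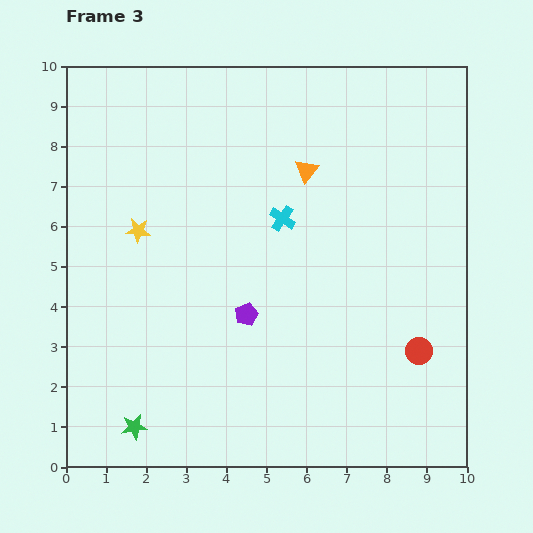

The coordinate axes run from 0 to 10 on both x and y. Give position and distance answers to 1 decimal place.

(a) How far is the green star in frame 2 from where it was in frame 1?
2.1

The green star moved from (5.9, 0.6) to (3.8, 0.8), a distance of √(2.1² + 0.2²) ≈ 2.1.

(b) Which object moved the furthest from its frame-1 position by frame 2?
the orange triangle

(moved 4.0; next 2.9)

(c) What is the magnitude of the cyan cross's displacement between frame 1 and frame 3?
5.7

The cyan cross moved from (4.2, 0.6) to (5.4, 6.2), a distance of √(1.2² + 5.6²) ≈ 5.7.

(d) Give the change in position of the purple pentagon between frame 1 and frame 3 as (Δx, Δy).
(-2.2, 0.0)

The purple pentagon was at (6.7, 3.8) in frame 1 and (4.5, 3.8) in frame 3.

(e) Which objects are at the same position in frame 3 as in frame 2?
none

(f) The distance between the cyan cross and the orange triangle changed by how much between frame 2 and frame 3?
-2.3

Distance in frame 2: 3.6. Distance in frame 3: 1.3.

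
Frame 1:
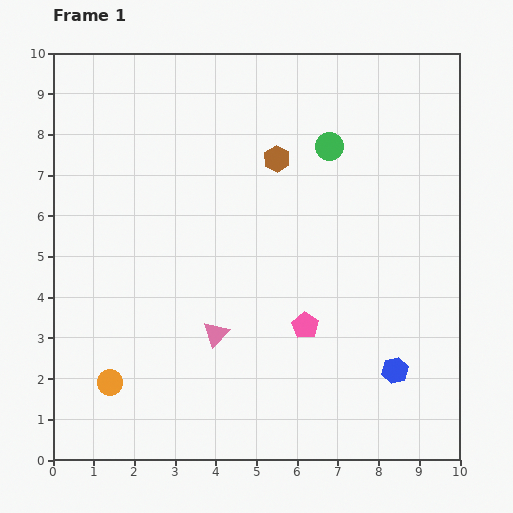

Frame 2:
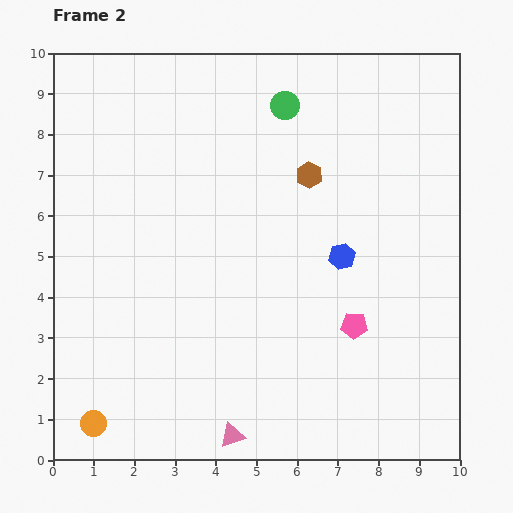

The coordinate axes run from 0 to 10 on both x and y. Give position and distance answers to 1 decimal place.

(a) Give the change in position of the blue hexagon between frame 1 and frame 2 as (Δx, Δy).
(-1.3, 2.8)

The blue hexagon was at (8.4, 2.2) in frame 1 and (7.1, 5.0) in frame 2.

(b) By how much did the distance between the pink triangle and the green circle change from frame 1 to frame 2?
+2.8

Distance in frame 1: 5.4. Distance in frame 2: 8.2.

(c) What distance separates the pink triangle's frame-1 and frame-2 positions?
2.5

The pink triangle moved from (4.0, 3.1) to (4.4, 0.6), a distance of √(0.4² + 2.5²) ≈ 2.5.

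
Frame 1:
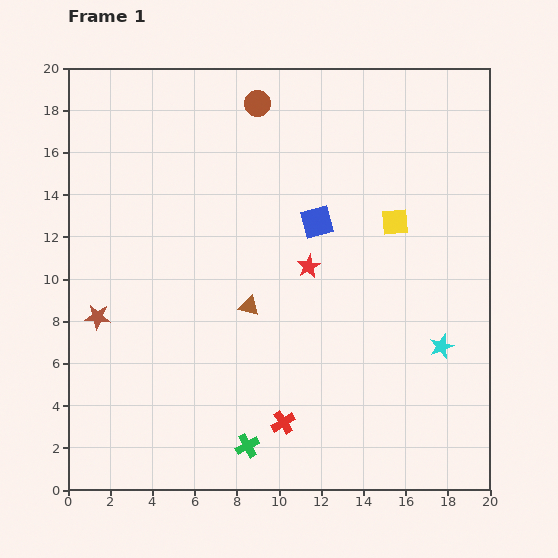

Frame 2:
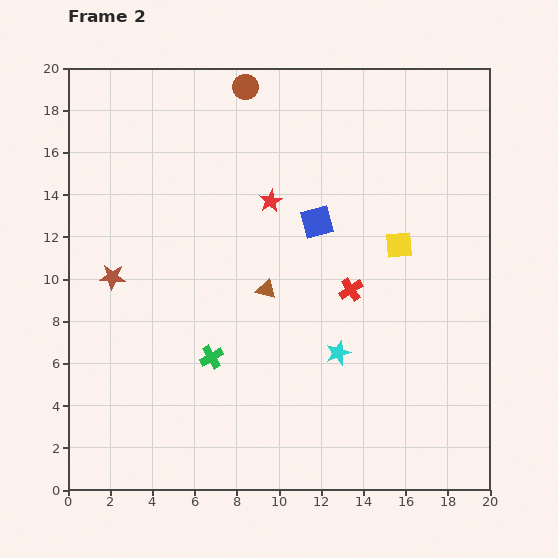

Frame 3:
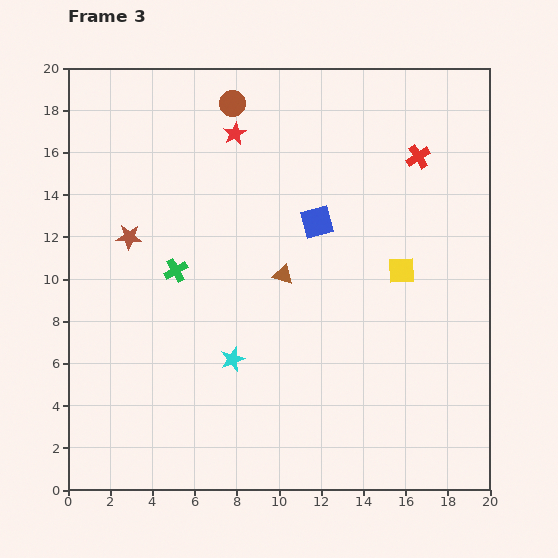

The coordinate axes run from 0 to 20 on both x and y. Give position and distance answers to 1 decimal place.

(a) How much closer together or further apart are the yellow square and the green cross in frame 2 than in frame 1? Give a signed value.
-2.3

Distance in frame 1: 12.7. Distance in frame 2: 10.4.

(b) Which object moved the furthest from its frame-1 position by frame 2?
the red cross

(moved 7.1; next 4.9)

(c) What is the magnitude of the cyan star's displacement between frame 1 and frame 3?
9.9

The cyan star moved from (17.7, 6.8) to (7.8, 6.2), a distance of √(9.9² + 0.6²) ≈ 9.9.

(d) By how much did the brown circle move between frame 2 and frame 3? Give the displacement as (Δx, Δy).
(-0.6, -0.8)

The brown circle was at (8.4, 19.1) in frame 2 and (7.8, 18.3) in frame 3.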